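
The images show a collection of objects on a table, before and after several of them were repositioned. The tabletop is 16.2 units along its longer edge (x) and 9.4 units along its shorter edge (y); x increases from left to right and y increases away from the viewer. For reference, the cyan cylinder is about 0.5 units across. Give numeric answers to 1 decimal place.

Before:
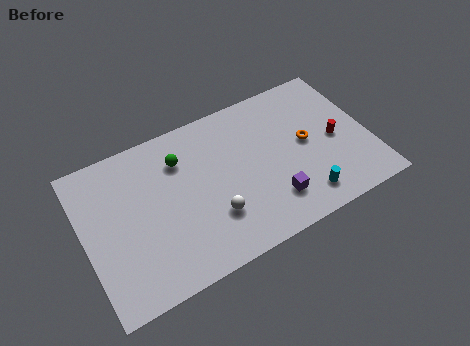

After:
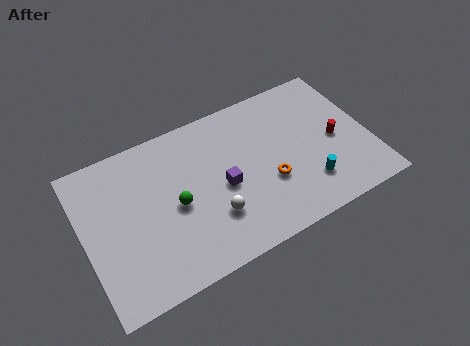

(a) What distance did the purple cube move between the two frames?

3.3

The purple cube moved from about (10.3, 2.2) to (7.8, 4.3), a distance of √(2.5² + 2.1²) ≈ 3.3.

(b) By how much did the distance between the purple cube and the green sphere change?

-3.9

Before: roughly 6.6 units apart; after: 2.7. That's 3.9 units closer together.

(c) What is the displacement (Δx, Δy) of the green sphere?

(-0.6, -2.6)

The green sphere started near (5.7, 7.0) and ended near (5.1, 4.4).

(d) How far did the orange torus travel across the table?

2.8

The orange torus moved from about (12.7, 4.9) to (10.3, 3.4), a distance of √(2.4² + 1.5²) ≈ 2.8.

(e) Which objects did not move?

the red cylinder and the white sphere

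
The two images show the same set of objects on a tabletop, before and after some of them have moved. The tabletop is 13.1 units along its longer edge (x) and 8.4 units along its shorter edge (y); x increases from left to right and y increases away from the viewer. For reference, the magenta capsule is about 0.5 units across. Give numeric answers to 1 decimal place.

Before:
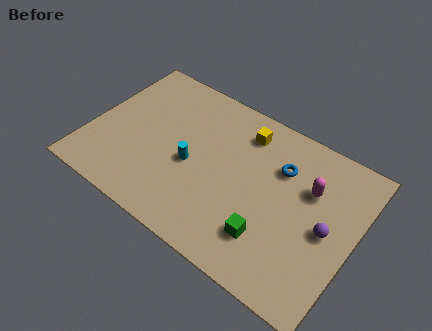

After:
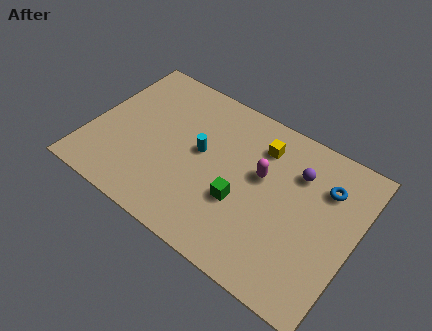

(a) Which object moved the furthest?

the purple sphere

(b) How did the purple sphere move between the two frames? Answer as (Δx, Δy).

(-1.8, 2.1)

The purple sphere was at about (11.8, 4.0) and moved to about (10.0, 6.1).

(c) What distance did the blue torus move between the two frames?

2.2

From (9.2, 5.9) to (11.4, 6.1), the blue torus covered √(2.2² + 0.2²) ≈ 2.2 units.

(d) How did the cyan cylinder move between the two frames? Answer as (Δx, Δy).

(0.3, 0.9)

The cyan cylinder started near (5.1, 3.7) and ended near (5.4, 4.6).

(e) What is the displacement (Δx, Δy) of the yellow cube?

(0.9, -0.3)

The yellow cube was at about (7.2, 6.8) and moved to about (8.1, 6.5).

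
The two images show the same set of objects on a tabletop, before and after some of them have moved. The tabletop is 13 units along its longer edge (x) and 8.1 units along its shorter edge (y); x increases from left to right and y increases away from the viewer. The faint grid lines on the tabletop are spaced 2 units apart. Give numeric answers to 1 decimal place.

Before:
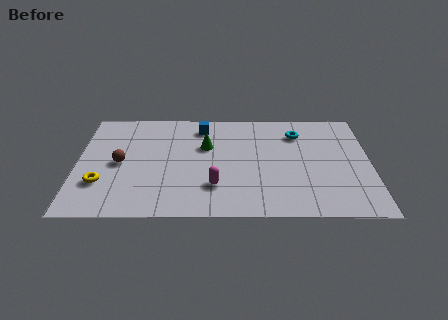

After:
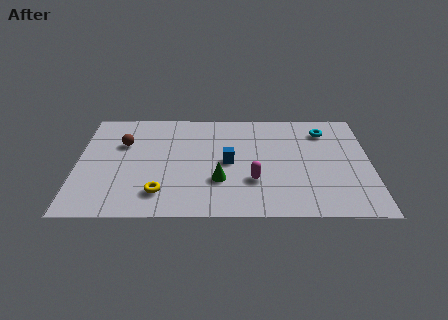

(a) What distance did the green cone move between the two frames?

2.7

From (5.7, 5.2) to (6.3, 2.6), the green cone covered √(0.6² + 2.6²) ≈ 2.7 units.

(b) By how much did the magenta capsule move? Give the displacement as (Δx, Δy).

(1.7, 0.4)

The magenta capsule started near (6.1, 2.2) and ended near (7.8, 2.6).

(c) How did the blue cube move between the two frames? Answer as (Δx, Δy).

(1.2, -2.7)

The blue cube was at about (5.5, 6.7) and moved to about (6.7, 4.0).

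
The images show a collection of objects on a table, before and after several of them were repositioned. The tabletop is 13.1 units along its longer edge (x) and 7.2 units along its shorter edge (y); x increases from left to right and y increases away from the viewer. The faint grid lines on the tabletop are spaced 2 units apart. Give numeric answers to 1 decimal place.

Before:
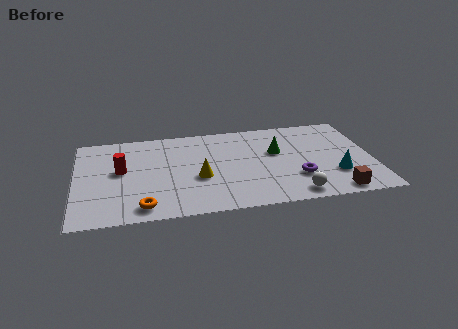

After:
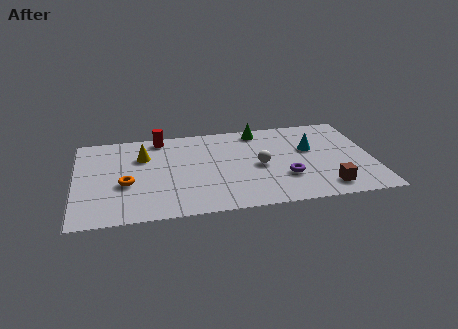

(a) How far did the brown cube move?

0.6

From (11.3, 0.8) to (10.9, 1.2), the brown cube covered √(0.4² + 0.4²) ≈ 0.6 units.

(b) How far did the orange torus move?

2.0

The orange torus was near (2.9, 1.0) before and (2.2, 2.9) after, so it travelled √(0.7² + 1.9²) ≈ 2.0 units.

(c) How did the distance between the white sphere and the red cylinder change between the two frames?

-2.9

They were about 8.1 units apart before and 5.2 after — 2.9 units closer together.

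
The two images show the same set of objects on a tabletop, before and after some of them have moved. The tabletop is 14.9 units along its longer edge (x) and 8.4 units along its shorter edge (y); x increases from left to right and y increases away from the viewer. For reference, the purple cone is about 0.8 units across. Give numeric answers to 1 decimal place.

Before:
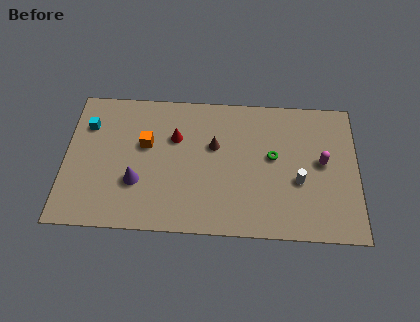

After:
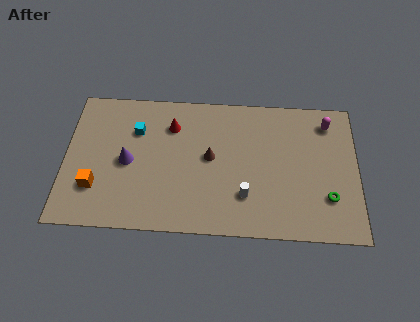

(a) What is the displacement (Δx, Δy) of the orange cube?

(-2.5, -2.7)

From the two frames, the orange cube sits at roughly (4.1, 5.1) before and (1.6, 2.4) after.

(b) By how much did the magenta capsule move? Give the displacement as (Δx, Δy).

(0.3, 2.4)

From the two frames, the magenta capsule sits at roughly (13.1, 4.5) before and (13.4, 6.9) after.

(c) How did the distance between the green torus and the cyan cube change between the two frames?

+0.8

They were about 9.6 units apart before and 10.4 after — 0.8 units further apart.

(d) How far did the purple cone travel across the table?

1.3

From (3.7, 2.8) to (3.2, 4.0), the purple cone covered √(0.5² + 1.2²) ≈ 1.3 units.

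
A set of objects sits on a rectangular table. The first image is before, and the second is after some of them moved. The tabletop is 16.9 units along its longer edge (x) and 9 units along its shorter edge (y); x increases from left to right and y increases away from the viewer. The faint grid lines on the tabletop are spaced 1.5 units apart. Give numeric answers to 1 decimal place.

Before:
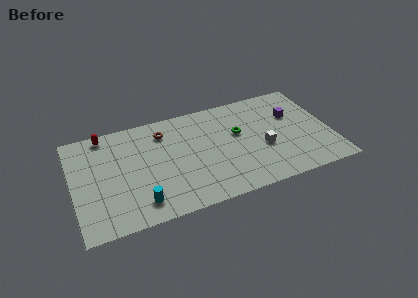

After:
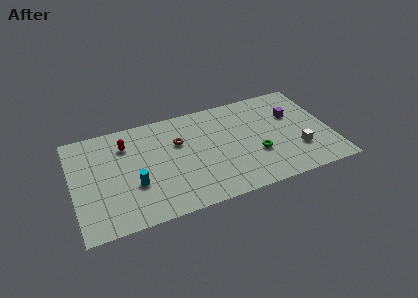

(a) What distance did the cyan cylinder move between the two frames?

1.6

From (4.1, 1.6) to (3.9, 3.2), the cyan cylinder covered √(0.2² + 1.6²) ≈ 1.6 units.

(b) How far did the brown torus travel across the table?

1.5

The brown torus was near (6.1, 7.1) before and (7.0, 5.9) after, so it travelled √(0.9² + 1.2²) ≈ 1.5 units.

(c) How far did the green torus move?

2.4

The green torus was near (10.9, 5.4) before and (11.9, 3.2) after, so it travelled √(1.0² + 2.2²) ≈ 2.4 units.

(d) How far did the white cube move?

2.4

The white cube moved from about (12.4, 3.6) to (14.6, 2.7), a distance of √(2.2² + 0.9²) ≈ 2.4.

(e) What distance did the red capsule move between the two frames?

1.8

The red capsule moved from about (2.3, 8.1) to (3.6, 6.8), a distance of √(1.3² + 1.3²) ≈ 1.8.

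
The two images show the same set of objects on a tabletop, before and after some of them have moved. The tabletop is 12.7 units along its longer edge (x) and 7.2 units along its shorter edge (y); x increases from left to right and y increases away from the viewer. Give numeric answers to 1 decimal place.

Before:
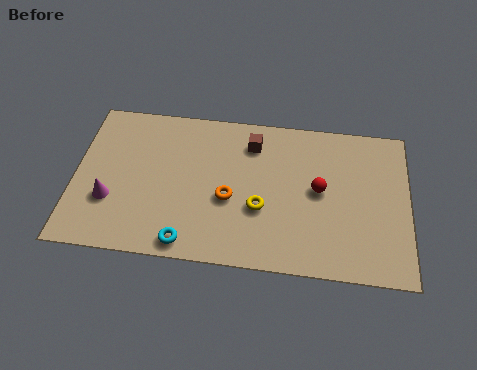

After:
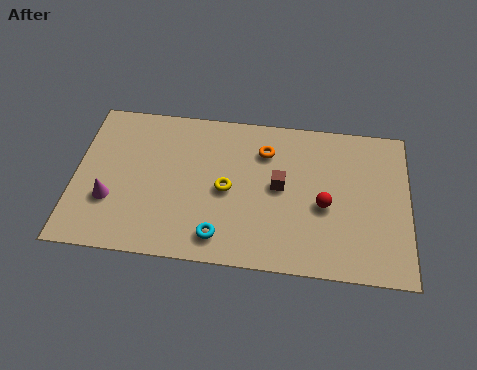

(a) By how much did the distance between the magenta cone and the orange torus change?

+2.0

They were about 4.5 units apart before and 6.5 after — 2.0 units further apart.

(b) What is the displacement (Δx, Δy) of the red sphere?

(0.2, -0.7)

The red sphere was at about (9.3, 3.8) and moved to about (9.5, 3.1).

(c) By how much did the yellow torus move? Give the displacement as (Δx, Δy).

(-1.3, 0.7)

From the two frames, the yellow torus sits at roughly (7.1, 2.7) before and (5.8, 3.4) after.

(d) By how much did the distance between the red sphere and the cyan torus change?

-1.4

Before: roughly 5.7 units apart; after: 4.3. That's 1.4 units closer together.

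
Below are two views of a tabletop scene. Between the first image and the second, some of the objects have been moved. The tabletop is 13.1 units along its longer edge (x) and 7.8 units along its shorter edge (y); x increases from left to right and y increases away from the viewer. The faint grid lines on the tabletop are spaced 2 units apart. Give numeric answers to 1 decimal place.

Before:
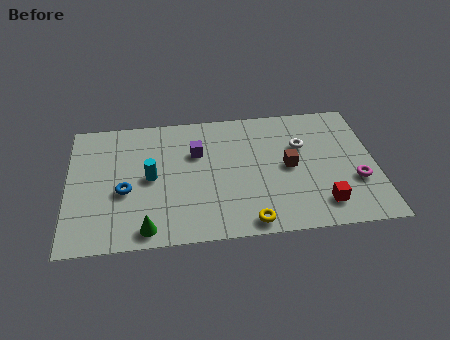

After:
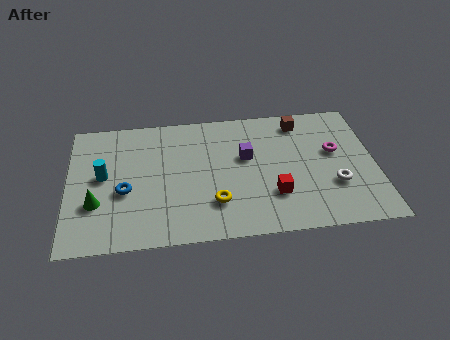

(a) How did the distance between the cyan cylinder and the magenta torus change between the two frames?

+1.1

They were about 8.8 units apart before and 9.9 after — 1.1 units further apart.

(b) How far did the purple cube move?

2.2

The purple cube was near (5.5, 5.2) before and (7.6, 4.7) after, so it travelled √(2.1² + 0.5²) ≈ 2.2 units.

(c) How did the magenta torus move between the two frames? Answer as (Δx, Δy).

(-0.8, 1.9)

From the two frames, the magenta torus sits at roughly (12.2, 2.7) before and (11.4, 4.6) after.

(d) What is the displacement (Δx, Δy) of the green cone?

(-2.1, 1.7)

The green cone was at about (3.3, 0.9) and moved to about (1.2, 2.6).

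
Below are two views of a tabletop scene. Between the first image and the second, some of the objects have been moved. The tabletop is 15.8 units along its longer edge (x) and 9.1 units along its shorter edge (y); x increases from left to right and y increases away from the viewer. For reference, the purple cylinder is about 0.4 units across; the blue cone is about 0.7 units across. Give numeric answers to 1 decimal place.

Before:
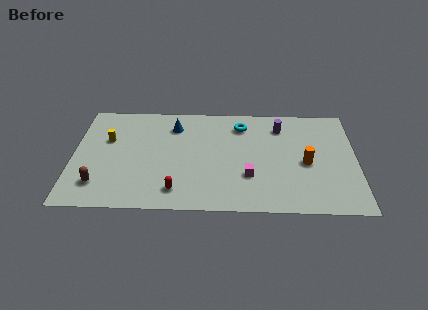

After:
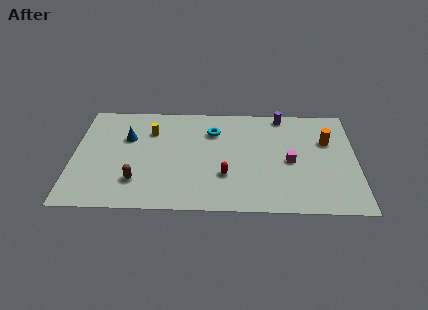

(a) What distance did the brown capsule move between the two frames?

2.1

The brown capsule was near (1.5, 2.0) before and (3.6, 2.3) after, so it travelled √(2.1² + 0.3²) ≈ 2.1 units.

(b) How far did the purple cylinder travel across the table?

1.0

The purple cylinder was near (11.6, 7.2) before and (11.7, 8.2) after, so it travelled √(0.1² + 1.0²) ≈ 1.0 units.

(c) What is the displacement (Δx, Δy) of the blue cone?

(-2.6, -1.1)

From the two frames, the blue cone sits at roughly (5.6, 7.1) before and (3.0, 6.0) after.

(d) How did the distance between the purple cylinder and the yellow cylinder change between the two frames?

-2.2

The distance was about 9.8 in the first image and 7.6 in the second, so they moved 2.2 units closer together.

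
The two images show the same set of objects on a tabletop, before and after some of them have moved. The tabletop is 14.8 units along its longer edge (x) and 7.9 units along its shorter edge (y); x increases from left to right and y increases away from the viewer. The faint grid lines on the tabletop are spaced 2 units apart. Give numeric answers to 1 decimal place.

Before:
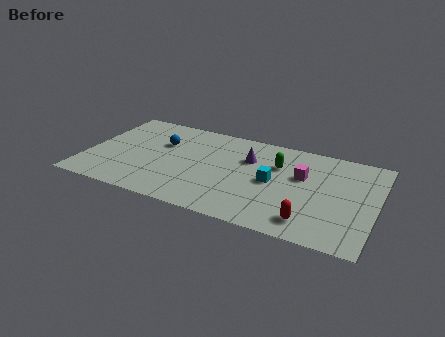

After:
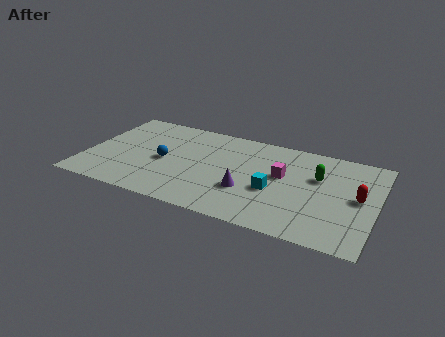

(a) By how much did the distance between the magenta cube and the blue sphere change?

-1.2

The distance was about 7.3 in the first image and 6.1 in the second, so they moved 1.2 units closer together.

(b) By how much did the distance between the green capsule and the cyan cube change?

+1.3

They were about 1.5 units apart before and 2.8 after — 1.3 units further apart.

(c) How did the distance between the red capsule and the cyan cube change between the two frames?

+1.0

Before: roughly 3.3 units apart; after: 4.3. That's 1.0 units further apart.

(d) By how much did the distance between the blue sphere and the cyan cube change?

-0.3

The distance was about 6.0 in the first image and 5.7 in the second, so they moved 0.3 units closer together.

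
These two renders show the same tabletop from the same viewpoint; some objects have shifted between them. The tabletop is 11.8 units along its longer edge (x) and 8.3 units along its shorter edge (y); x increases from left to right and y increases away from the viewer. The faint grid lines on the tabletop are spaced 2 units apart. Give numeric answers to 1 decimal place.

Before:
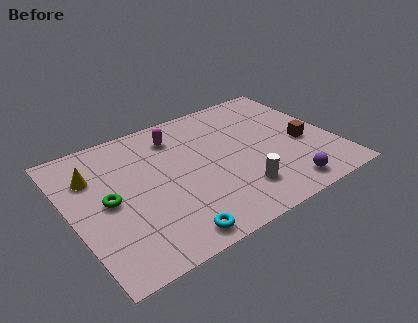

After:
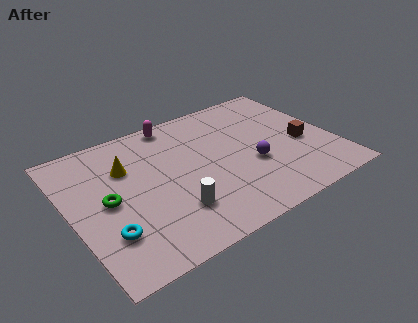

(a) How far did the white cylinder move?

2.9

The white cylinder moved from about (7.1, 1.9) to (4.2, 2.2), a distance of √(2.9² + 0.3²) ≈ 2.9.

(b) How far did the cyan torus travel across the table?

2.9

The cyan torus was near (3.8, 0.9) before and (1.3, 2.3) after, so it travelled √(2.5² + 1.4²) ≈ 2.9 units.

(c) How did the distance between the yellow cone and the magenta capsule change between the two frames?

-0.9

They were about 4.0 units apart before and 3.1 after — 0.9 units closer together.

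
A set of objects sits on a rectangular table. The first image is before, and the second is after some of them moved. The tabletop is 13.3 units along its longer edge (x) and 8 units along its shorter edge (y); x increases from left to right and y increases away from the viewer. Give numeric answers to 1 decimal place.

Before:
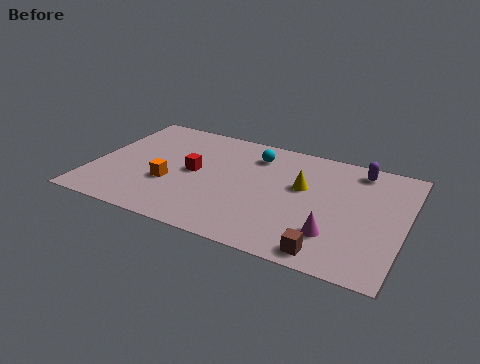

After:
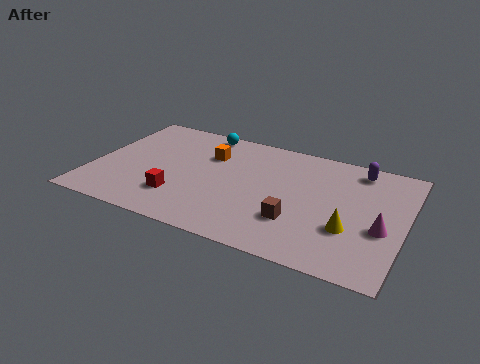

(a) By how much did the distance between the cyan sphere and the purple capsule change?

+2.4

They were about 4.4 units apart before and 6.8 after — 2.4 units further apart.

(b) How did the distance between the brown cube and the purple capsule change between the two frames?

-1.0

The distance was about 6.0 in the first image and 5.0 in the second, so they moved 1.0 units closer together.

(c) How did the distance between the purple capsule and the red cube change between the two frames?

+1.3

The distance was about 7.4 in the first image and 8.7 in the second, so they moved 1.3 units further apart.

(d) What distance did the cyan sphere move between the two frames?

2.6

From (6.7, 6.3) to (4.3, 7.2), the cyan sphere covered √(2.4² + 0.9²) ≈ 2.6 units.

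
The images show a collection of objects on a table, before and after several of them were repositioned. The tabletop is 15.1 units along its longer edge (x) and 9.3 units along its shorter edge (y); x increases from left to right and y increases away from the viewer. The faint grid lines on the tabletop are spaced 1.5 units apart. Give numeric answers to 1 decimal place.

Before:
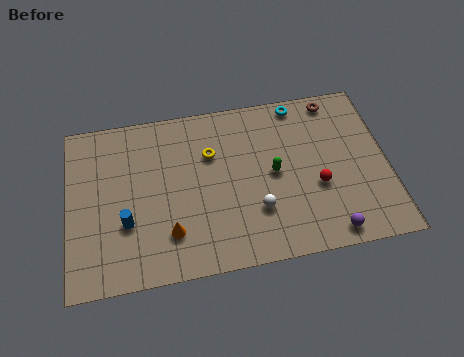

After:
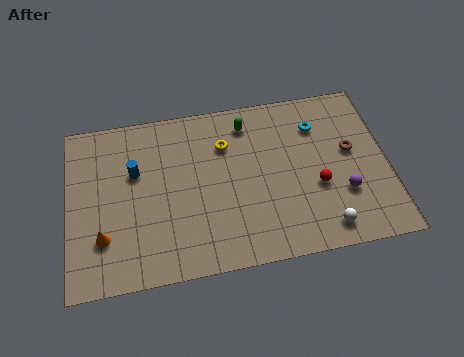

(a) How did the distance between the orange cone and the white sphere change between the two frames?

+6.3

Before: roughly 4.1 units apart; after: 10.4. That's 6.3 units further apart.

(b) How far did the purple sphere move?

2.2

The purple sphere was near (12.1, 1.0) before and (12.9, 3.0) after, so it travelled √(0.8² + 2.0²) ≈ 2.2 units.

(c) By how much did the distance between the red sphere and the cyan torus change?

-1.4

They were about 4.8 units apart before and 3.4 after — 1.4 units closer together.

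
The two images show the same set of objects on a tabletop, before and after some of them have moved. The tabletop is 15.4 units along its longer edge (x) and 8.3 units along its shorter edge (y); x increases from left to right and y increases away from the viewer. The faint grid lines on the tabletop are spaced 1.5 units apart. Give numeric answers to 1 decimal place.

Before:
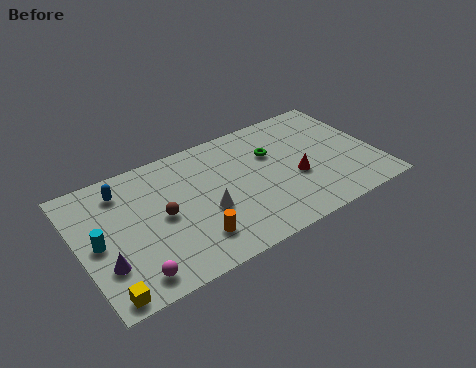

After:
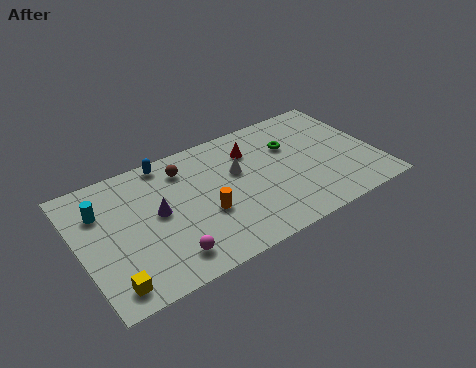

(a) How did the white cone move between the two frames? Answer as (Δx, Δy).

(1.9, 1.8)

From the two frames, the white cone sits at roughly (6.4, 3.3) before and (8.3, 5.1) after.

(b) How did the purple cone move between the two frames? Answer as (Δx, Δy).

(2.9, 1.9)

The purple cone started near (1.1, 2.5) and ended near (4.0, 4.4).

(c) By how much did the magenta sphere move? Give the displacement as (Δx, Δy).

(1.8, 0.3)

From the two frames, the magenta sphere sits at roughly (2.3, 1.2) before and (4.1, 1.5) after.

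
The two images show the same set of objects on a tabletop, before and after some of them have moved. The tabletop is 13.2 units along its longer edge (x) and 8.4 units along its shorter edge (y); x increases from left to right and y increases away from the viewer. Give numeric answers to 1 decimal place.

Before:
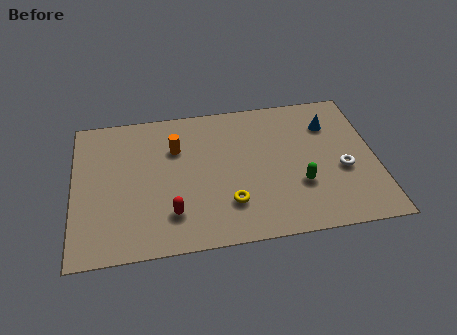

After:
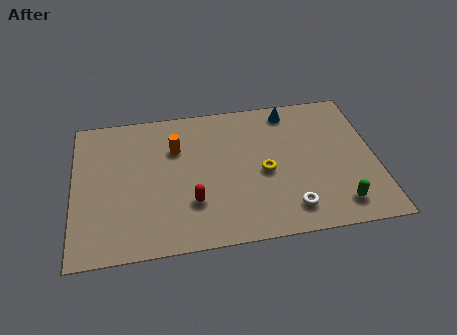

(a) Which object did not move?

the orange cylinder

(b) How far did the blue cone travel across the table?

2.0

From (11.3, 6.2) to (9.6, 7.3), the blue cone covered √(1.7² + 1.1²) ≈ 2.0 units.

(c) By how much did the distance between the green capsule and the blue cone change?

+2.5

Before: roughly 3.7 units apart; after: 6.2. That's 2.5 units further apart.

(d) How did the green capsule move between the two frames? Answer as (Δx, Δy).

(1.6, -1.4)

From the two frames, the green capsule sits at roughly (9.8, 2.8) before and (11.4, 1.4) after.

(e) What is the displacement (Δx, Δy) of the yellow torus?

(1.6, 1.6)

The yellow torus started near (6.7, 2.2) and ended near (8.3, 3.8).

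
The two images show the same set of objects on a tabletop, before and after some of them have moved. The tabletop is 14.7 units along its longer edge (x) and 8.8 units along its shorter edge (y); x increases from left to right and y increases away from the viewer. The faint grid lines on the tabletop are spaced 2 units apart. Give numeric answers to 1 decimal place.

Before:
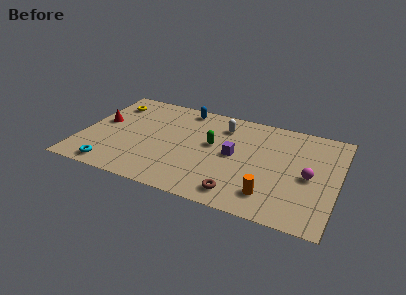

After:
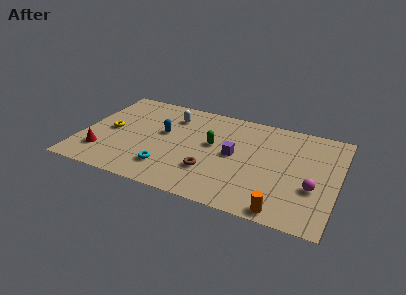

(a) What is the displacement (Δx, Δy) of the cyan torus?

(3.1, 1.0)

From the two frames, the cyan torus sits at roughly (2.1, 1.0) before and (5.2, 2.0) after.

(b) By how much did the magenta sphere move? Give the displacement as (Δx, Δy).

(0.3, -0.9)

The magenta sphere started near (13.1, 4.1) and ended near (13.4, 3.2).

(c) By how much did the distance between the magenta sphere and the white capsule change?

+3.3

The distance was about 5.9 in the first image and 9.2 in the second, so they moved 3.3 units further apart.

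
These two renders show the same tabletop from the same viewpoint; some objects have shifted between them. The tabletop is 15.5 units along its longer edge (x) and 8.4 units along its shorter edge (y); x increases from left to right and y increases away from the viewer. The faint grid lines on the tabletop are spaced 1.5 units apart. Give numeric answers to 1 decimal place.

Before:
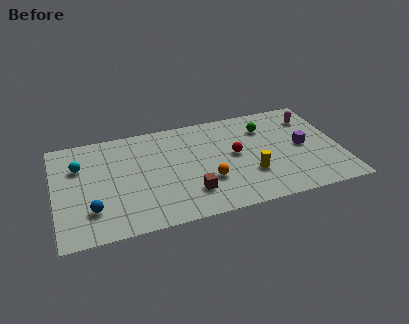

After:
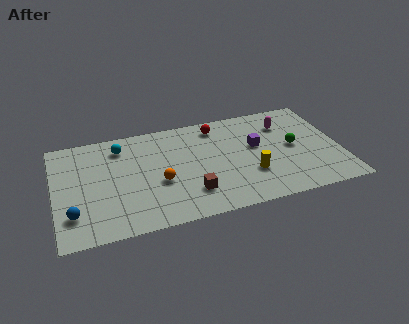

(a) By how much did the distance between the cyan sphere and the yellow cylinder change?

-1.7

They were about 9.6 units apart before and 7.9 after — 1.7 units closer together.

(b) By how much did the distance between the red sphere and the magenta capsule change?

-1.0

The distance was about 4.8 in the first image and 3.8 in the second, so they moved 1.0 units closer together.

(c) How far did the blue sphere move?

1.0

The blue sphere moved from about (1.9, 2.2) to (0.9, 2.1), a distance of √(1.0² + 0.1²) ≈ 1.0.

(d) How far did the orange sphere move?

2.7

From (8.2, 2.8) to (5.6, 3.4), the orange sphere covered √(2.6² + 0.6²) ≈ 2.7 units.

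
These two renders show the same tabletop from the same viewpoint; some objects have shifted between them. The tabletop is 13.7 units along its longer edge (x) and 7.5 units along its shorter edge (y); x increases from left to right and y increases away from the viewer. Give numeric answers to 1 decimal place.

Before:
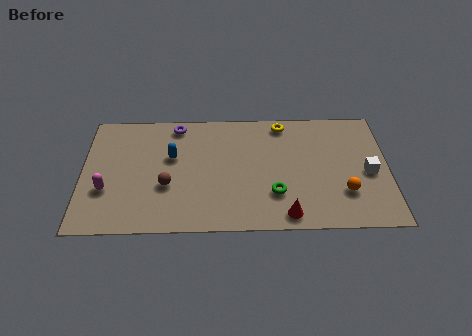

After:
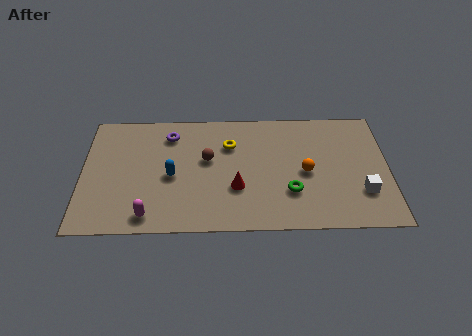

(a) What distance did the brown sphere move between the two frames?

2.4

The brown sphere was near (3.8, 2.8) before and (5.6, 4.4) after, so it travelled √(1.8² + 1.6²) ≈ 2.4 units.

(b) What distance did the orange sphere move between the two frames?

2.1

The orange sphere was near (11.7, 2.2) before and (10.0, 3.5) after, so it travelled √(1.7² + 1.3²) ≈ 2.1 units.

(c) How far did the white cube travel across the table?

1.2

From (12.8, 3.4) to (12.5, 2.2), the white cube covered √(0.3² + 1.2²) ≈ 1.2 units.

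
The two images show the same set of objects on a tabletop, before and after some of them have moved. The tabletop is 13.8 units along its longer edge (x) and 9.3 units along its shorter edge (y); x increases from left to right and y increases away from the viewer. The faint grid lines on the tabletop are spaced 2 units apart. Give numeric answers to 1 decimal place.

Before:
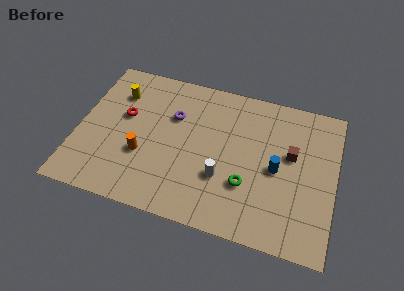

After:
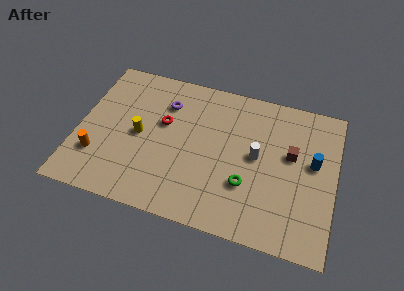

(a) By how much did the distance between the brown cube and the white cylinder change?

-2.3

They were about 4.2 units apart before and 1.9 after — 2.3 units closer together.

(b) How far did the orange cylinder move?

2.5

From (3.6, 3.3) to (1.2, 2.6), the orange cylinder covered √(2.4² + 0.7²) ≈ 2.5 units.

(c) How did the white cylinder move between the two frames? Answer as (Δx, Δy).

(1.7, 1.8)

The white cylinder was at about (7.9, 3.1) and moved to about (9.6, 4.9).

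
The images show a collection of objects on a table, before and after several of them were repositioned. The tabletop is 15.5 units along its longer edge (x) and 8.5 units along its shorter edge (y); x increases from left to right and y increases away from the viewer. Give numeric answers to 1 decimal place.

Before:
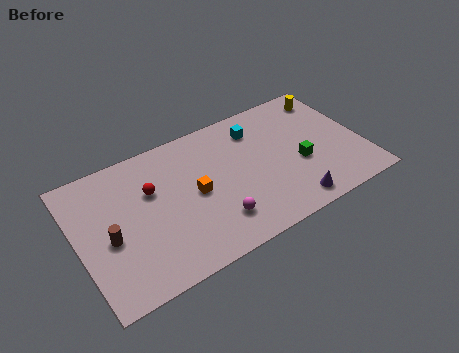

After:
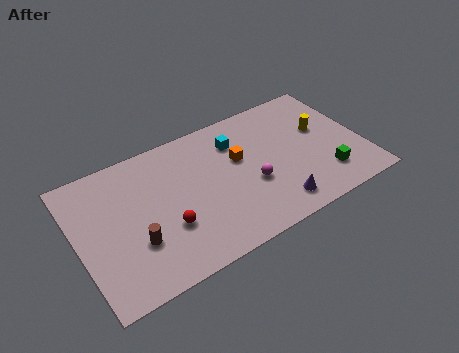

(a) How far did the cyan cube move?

1.2

The cyan cube was near (10.1, 6.7) before and (8.9, 6.4) after, so it travelled √(1.2² + 0.3²) ≈ 1.2 units.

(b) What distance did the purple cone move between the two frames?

0.9

The purple cone moved from about (11.1, 1.1) to (10.3, 1.4), a distance of √(0.8² + 0.3²) ≈ 0.9.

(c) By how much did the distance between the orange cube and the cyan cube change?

-3.3

Before: roughly 4.5 units apart; after: 1.2. That's 3.3 units closer together.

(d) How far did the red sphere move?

2.6

The red sphere moved from about (4.1, 5.5) to (4.6, 2.9), a distance of √(0.5² + 2.6²) ≈ 2.6.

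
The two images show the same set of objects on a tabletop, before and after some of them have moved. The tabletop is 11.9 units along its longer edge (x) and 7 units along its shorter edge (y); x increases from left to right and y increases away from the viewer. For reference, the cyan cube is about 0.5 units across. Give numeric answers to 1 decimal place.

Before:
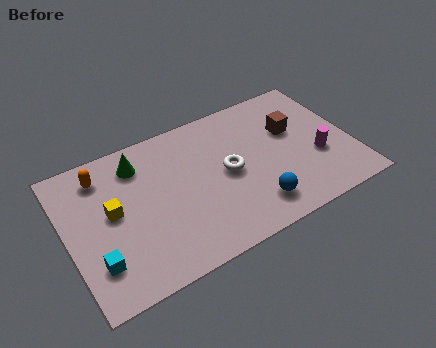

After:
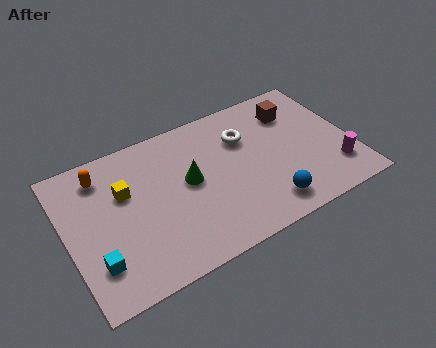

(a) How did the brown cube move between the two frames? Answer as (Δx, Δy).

(0.2, 0.9)

The brown cube started near (9.6, 4.4) and ended near (9.8, 5.3).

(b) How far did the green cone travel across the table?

2.6

The green cone moved from about (3.2, 5.6) to (5.1, 3.8), a distance of √(1.9² + 1.8²) ≈ 2.6.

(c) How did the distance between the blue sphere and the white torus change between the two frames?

+1.5

Before: roughly 2.2 units apart; after: 3.7. That's 1.5 units further apart.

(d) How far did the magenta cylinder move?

1.1

From (10.4, 2.6) to (11.0, 1.7), the magenta cylinder covered √(0.6² + 0.9²) ≈ 1.1 units.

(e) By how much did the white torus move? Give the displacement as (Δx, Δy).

(0.9, 1.4)

The white torus started near (6.7, 3.5) and ended near (7.6, 4.9).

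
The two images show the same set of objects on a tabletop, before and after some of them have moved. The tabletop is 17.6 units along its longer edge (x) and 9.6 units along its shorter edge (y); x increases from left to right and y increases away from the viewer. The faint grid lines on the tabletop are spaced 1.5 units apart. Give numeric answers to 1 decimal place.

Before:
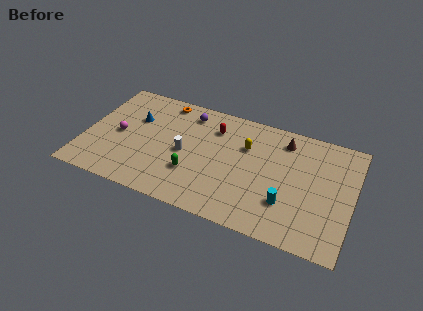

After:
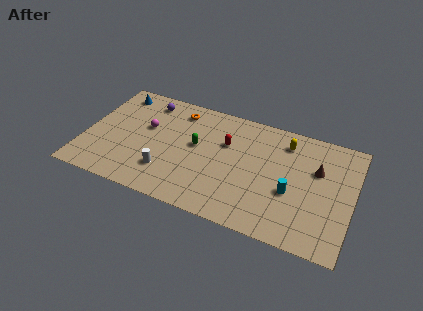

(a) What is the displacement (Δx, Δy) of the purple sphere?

(-2.8, 0.1)

The purple sphere started near (6.5, 8.0) and ended near (3.7, 8.1).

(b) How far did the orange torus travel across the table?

1.1

The orange torus moved from about (4.8, 8.5) to (5.8, 8.0), a distance of √(1.0² + 0.5²) ≈ 1.1.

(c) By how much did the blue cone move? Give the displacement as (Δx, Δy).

(-1.5, 1.9)

The blue cone was at about (3.1, 6.3) and moved to about (1.6, 8.2).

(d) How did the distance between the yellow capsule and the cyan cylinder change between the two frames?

-0.7

They were about 4.8 units apart before and 4.1 after — 0.7 units closer together.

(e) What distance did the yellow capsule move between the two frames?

2.8

From (10.5, 6.5) to (13.0, 7.8), the yellow capsule covered √(2.5² + 1.3²) ≈ 2.8 units.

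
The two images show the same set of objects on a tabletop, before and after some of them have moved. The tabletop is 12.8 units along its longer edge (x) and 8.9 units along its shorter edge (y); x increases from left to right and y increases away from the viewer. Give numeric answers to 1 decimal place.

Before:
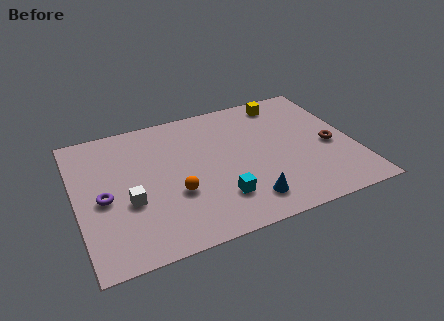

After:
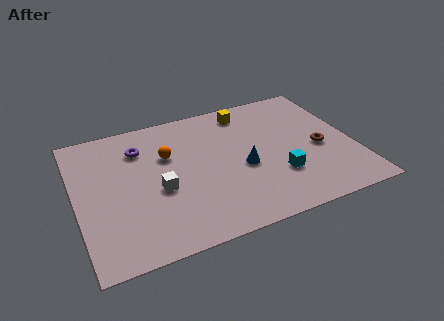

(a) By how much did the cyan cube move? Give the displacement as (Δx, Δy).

(2.8, 0.5)

The cyan cube was at about (6.3, 2.2) and moved to about (9.1, 2.7).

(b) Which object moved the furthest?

the purple torus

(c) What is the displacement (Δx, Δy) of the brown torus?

(-0.5, 0.0)

The brown torus was at about (11.7, 3.9) and moved to about (11.2, 3.9).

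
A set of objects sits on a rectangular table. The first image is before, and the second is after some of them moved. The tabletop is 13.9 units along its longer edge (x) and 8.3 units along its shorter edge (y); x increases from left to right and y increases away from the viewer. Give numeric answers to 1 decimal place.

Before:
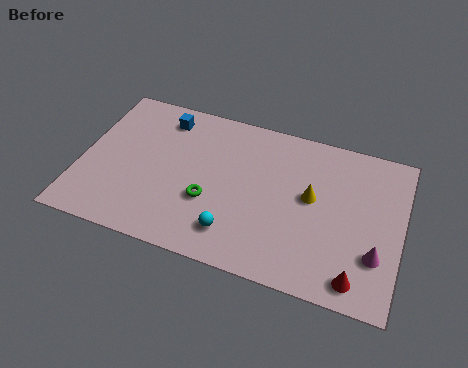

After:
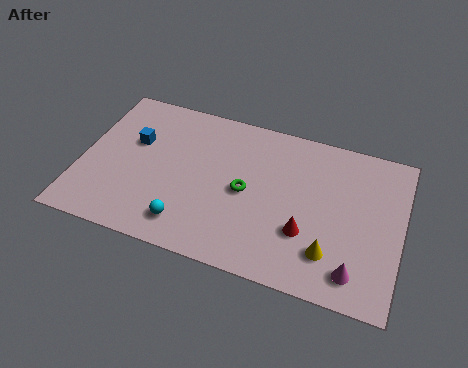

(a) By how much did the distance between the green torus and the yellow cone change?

-0.3

The distance was about 4.6 in the first image and 4.3 in the second, so they moved 0.3 units closer together.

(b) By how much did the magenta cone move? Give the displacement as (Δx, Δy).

(-0.8, -1.1)

The magenta cone was at about (12.9, 2.5) and moved to about (12.1, 1.4).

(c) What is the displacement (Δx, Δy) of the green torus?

(1.5, 1.0)

From the two frames, the green torus sits at roughly (5.7, 3.0) before and (7.2, 4.0) after.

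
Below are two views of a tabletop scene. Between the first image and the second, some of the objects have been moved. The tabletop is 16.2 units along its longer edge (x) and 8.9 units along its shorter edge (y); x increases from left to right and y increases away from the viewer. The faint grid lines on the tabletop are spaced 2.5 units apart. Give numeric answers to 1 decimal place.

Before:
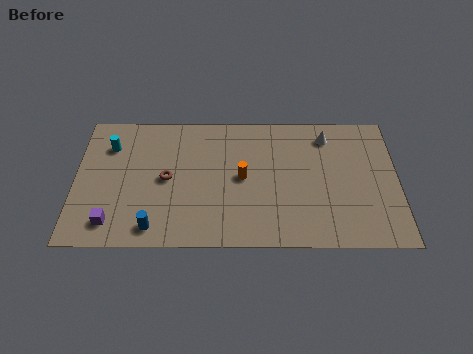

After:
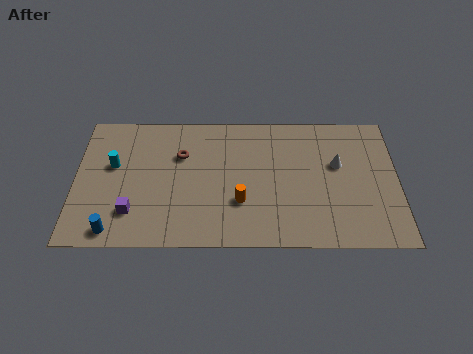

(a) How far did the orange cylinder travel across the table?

1.6

From (8.4, 4.5) to (8.3, 2.9), the orange cylinder covered √(0.1² + 1.6²) ≈ 1.6 units.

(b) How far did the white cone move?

2.0

The white cone was near (12.7, 7.3) before and (13.2, 5.4) after, so it travelled √(0.5² + 1.9²) ≈ 2.0 units.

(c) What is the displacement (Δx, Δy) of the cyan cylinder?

(0.2, -1.3)

The cyan cylinder was at about (1.7, 6.6) and moved to about (1.9, 5.3).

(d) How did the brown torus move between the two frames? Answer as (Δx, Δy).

(0.7, 1.6)

The brown torus was at about (4.6, 4.4) and moved to about (5.3, 6.0).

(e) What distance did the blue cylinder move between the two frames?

2.0

From (4.0, 1.2) to (2.0, 1.0), the blue cylinder covered √(2.0² + 0.2²) ≈ 2.0 units.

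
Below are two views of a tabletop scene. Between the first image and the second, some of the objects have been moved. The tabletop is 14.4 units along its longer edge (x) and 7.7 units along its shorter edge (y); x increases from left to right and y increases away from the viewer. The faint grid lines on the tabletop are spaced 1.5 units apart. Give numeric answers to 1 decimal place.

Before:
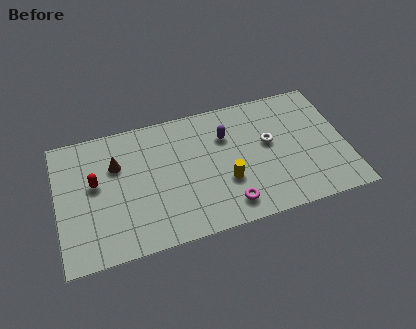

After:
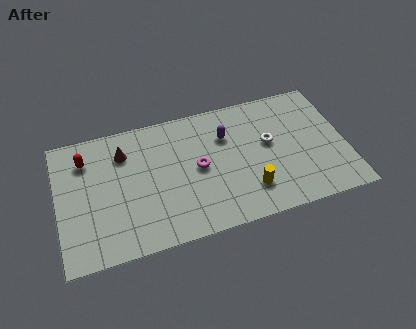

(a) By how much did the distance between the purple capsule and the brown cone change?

-0.4

Before: roughly 5.5 units apart; after: 5.1. That's 0.4 units closer together.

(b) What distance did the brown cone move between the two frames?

0.7

From (3.0, 5.2) to (3.4, 5.8), the brown cone covered √(0.4² + 0.6²) ≈ 0.7 units.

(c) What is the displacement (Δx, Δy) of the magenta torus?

(-1.3, 2.6)

From the two frames, the magenta torus sits at roughly (8.3, 1.3) before and (7.0, 3.9) after.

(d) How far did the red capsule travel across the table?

1.6

From (1.9, 4.4) to (1.5, 5.9), the red capsule covered √(0.4² + 1.5²) ≈ 1.6 units.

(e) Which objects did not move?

the purple capsule and the white torus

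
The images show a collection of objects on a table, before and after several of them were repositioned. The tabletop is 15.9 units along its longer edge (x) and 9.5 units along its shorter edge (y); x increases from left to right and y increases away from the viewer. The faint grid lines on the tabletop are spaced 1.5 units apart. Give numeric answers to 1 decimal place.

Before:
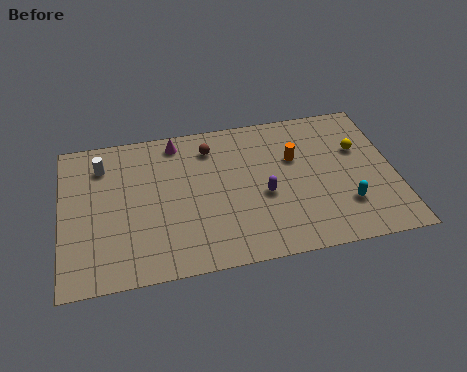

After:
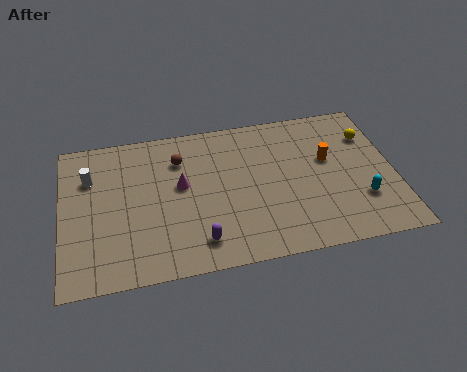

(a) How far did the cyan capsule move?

0.8

The cyan capsule was near (13.4, 2.6) before and (14.2, 2.8) after, so it travelled √(0.8² + 0.2²) ≈ 0.8 units.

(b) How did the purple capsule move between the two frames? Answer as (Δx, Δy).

(-3.2, -2.3)

The purple capsule was at about (9.6, 4.0) and moved to about (6.4, 1.7).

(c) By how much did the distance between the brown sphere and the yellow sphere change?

+1.9

Before: roughly 7.3 units apart; after: 9.2. That's 1.9 units further apart.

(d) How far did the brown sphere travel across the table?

1.6

The brown sphere moved from about (7.2, 7.6) to (5.7, 7.1), a distance of √(1.5² + 0.5²) ≈ 1.6.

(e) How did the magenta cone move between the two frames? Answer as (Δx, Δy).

(0.1, -2.9)

The magenta cone was at about (5.6, 8.3) and moved to about (5.7, 5.4).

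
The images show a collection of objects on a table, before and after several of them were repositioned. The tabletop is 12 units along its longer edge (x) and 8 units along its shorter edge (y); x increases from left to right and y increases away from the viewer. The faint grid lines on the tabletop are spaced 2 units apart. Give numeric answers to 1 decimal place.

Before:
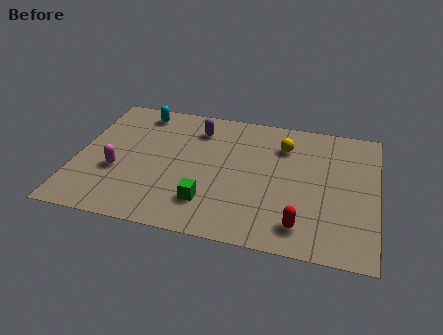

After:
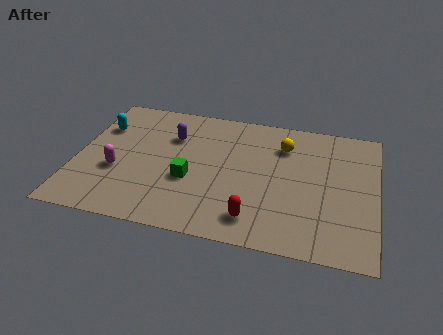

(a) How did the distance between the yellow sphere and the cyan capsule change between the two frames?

+1.4

They were about 6.0 units apart before and 7.4 after — 1.4 units further apart.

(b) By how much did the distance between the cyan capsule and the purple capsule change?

+0.4

Before: roughly 2.5 units apart; after: 2.9. That's 0.4 units further apart.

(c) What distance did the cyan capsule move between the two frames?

2.0

The cyan capsule moved from about (2.3, 6.9) to (0.8, 5.6), a distance of √(1.5² + 1.3²) ≈ 2.0.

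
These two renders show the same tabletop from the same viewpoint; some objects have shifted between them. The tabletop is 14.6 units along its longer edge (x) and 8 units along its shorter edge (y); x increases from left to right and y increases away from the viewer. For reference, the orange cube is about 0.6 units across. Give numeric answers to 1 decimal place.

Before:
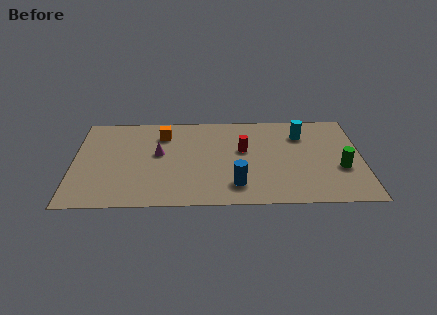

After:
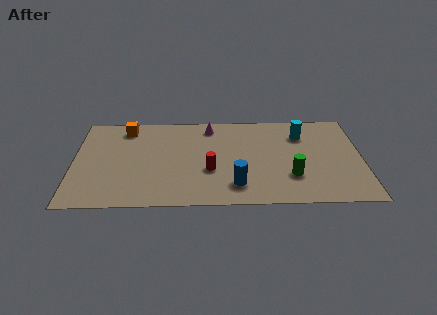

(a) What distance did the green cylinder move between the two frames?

2.6

From (13.5, 3.0) to (11.0, 2.4), the green cylinder covered √(2.5² + 0.6²) ≈ 2.6 units.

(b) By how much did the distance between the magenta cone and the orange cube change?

+2.6

They were about 1.7 units apart before and 4.3 after — 2.6 units further apart.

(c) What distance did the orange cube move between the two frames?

2.0

The orange cube moved from about (4.5, 6.2) to (2.6, 6.8), a distance of √(1.9² + 0.6²) ≈ 2.0.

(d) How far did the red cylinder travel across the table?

2.4

From (8.6, 4.7) to (6.9, 3.0), the red cylinder covered √(1.7² + 1.7²) ≈ 2.4 units.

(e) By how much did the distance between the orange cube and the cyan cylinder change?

+1.9

They were about 7.1 units apart before and 9.0 after — 1.9 units further apart.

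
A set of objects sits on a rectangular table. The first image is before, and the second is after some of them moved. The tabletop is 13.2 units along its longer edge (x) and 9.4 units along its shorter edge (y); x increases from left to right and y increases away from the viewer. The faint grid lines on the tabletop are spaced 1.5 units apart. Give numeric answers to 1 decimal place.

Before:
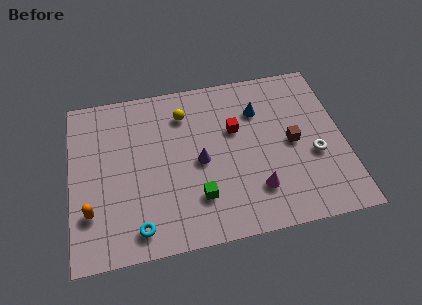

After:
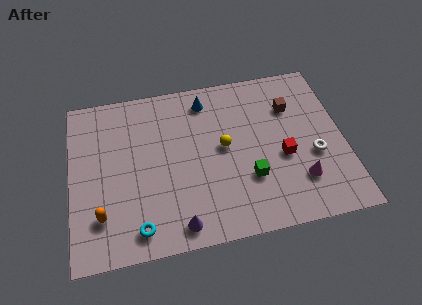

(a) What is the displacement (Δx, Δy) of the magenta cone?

(2.1, 0.1)

The magenta cone was at about (8.8, 2.3) and moved to about (10.9, 2.4).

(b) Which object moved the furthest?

the purple cone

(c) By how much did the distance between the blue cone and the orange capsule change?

-1.6

Before: roughly 9.3 units apart; after: 7.7. That's 1.6 units closer together.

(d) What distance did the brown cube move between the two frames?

2.1

The brown cube was near (10.7, 4.6) before and (10.8, 6.7) after, so it travelled √(0.1² + 2.1²) ≈ 2.1 units.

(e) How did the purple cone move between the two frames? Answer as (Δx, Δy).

(-1.2, -3.3)

The purple cone was at about (6.2, 4.4) and moved to about (5.0, 1.1).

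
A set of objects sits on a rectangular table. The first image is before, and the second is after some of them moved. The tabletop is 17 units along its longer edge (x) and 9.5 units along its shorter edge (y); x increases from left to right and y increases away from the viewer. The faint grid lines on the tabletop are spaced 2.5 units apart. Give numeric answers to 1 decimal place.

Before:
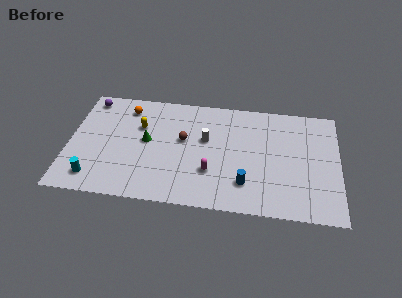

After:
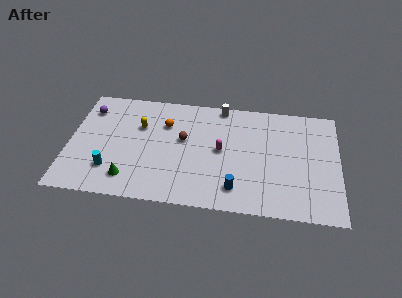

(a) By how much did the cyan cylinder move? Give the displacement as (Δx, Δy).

(1.0, 0.8)

The cyan cylinder was at about (1.7, 1.6) and moved to about (2.7, 2.4).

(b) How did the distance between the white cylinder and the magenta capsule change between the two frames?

+1.1

They were about 2.7 units apart before and 3.8 after — 1.1 units further apart.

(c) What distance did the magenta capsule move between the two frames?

2.0

The magenta capsule was near (9.0, 3.0) before and (9.6, 4.9) after, so it travelled √(0.6² + 1.9²) ≈ 2.0 units.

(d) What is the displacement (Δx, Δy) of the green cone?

(-1.0, -3.3)

The green cone was at about (4.9, 5.1) and moved to about (3.9, 1.8).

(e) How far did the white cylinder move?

3.1

The white cylinder moved from about (8.6, 5.7) to (9.5, 8.7), a distance of √(0.9² + 3.0²) ≈ 3.1.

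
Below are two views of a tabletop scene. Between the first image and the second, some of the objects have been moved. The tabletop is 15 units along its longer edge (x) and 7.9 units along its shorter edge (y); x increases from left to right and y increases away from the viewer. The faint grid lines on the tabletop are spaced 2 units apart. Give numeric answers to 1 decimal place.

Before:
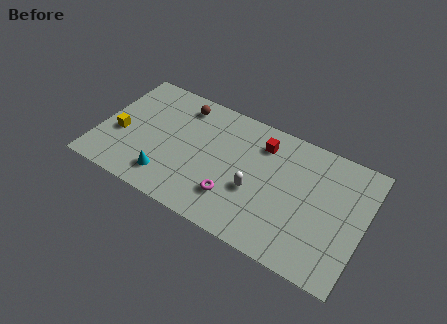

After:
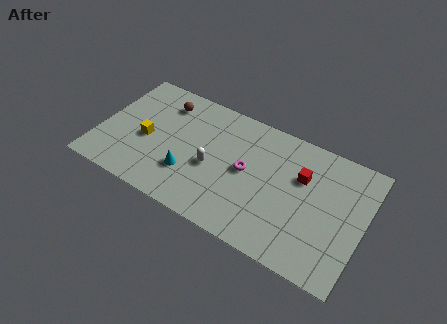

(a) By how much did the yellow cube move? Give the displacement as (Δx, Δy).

(1.5, 0.3)

The yellow cube started near (1.2, 3.2) and ended near (2.7, 3.5).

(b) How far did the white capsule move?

2.5

The white capsule was near (9.0, 3.1) before and (6.5, 3.4) after, so it travelled √(2.5² + 0.3²) ≈ 2.5 units.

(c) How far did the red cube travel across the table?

2.6

The red cube moved from about (9.0, 6.2) to (11.4, 5.2), a distance of √(2.4² + 1.0²) ≈ 2.6.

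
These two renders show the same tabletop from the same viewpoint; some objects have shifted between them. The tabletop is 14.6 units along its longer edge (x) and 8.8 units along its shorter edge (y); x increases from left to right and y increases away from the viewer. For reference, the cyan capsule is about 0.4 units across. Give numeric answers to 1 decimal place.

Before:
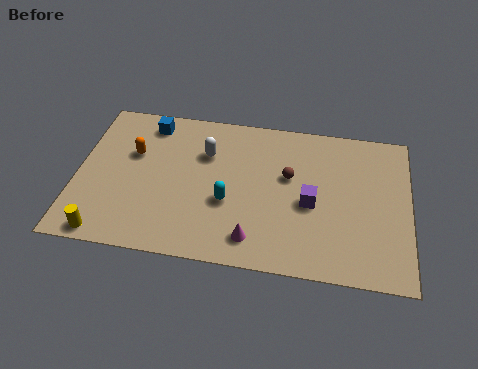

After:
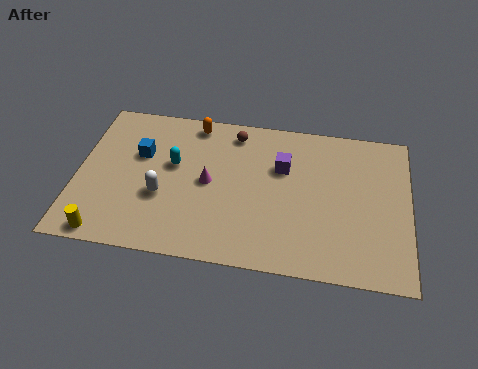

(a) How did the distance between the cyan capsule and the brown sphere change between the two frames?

+0.3

Before: roughly 3.2 units apart; after: 3.5. That's 0.3 units further apart.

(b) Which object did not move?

the yellow cylinder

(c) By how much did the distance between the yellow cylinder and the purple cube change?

-0.3

They were about 9.3 units apart before and 9.0 after — 0.3 units closer together.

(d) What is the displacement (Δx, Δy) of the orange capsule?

(2.6, 2.2)

From the two frames, the orange capsule sits at roughly (2.4, 5.6) before and (5.0, 7.8) after.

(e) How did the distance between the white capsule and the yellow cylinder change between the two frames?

-3.3

The distance was about 6.7 in the first image and 3.4 in the second, so they moved 3.3 units closer together.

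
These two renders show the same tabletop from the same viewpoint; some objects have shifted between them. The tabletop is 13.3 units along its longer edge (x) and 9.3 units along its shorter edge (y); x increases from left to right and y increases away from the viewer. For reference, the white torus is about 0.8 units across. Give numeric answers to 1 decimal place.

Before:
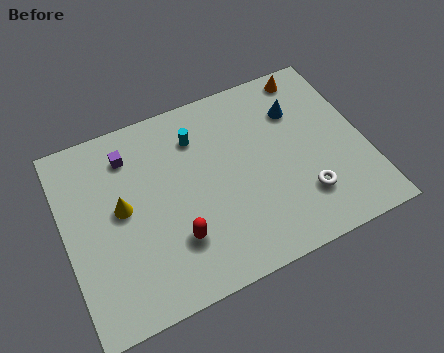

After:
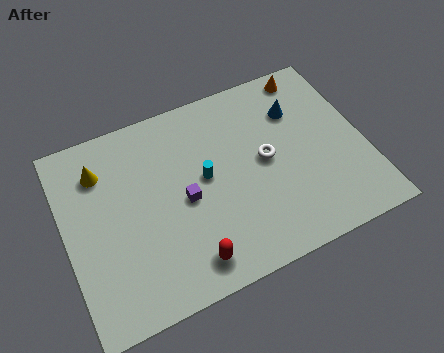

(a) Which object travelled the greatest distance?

the purple cube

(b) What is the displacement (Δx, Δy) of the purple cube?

(2.1, -3.1)

The purple cube started near (3.1, 7.4) and ended near (5.2, 4.3).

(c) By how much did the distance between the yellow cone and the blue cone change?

+0.5

The distance was about 8.3 in the first image and 8.8 in the second, so they moved 0.5 units further apart.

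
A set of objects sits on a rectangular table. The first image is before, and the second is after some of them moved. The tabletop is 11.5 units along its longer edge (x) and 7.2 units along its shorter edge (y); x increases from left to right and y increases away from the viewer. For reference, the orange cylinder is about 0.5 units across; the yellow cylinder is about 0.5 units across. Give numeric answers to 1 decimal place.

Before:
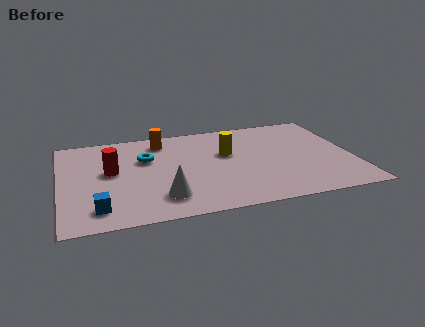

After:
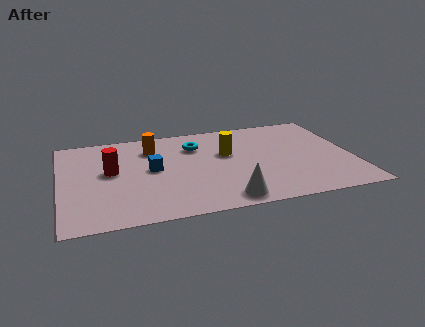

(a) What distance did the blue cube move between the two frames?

3.3

The blue cube was near (1.4, 1.3) before and (3.6, 3.8) after, so it travelled √(2.2² + 2.5²) ≈ 3.3 units.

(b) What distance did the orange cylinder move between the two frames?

0.6

The orange cylinder was near (4.1, 6.0) before and (3.7, 5.5) after, so it travelled √(0.4² + 0.5²) ≈ 0.6 units.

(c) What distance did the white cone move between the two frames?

2.5

The white cone moved from about (3.9, 1.6) to (6.3, 0.9), a distance of √(2.4² + 0.7²) ≈ 2.5.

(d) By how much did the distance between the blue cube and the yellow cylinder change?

-3.0

The distance was about 6.1 in the first image and 3.1 in the second, so they moved 3.0 units closer together.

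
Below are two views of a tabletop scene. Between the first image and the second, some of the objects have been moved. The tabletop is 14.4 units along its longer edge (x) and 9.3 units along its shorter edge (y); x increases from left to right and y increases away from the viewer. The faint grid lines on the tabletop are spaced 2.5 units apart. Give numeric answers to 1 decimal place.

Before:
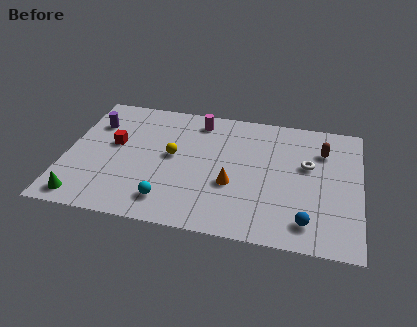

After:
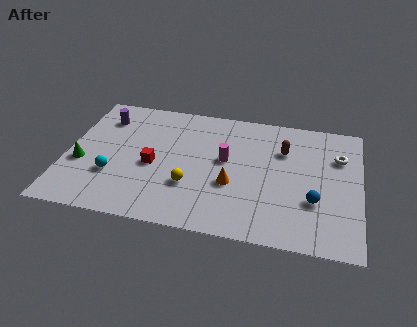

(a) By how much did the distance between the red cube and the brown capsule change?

-3.6

They were about 10.3 units apart before and 6.7 after — 3.6 units closer together.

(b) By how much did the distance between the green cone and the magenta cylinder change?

-1.4

They were about 8.6 units apart before and 7.2 after — 1.4 units closer together.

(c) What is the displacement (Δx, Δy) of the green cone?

(-0.3, 2.5)

From the two frames, the green cone sits at roughly (1.1, 1.1) before and (0.8, 3.6) after.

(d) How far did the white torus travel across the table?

1.7

The white torus moved from about (11.8, 5.6) to (13.3, 6.5), a distance of √(1.5² + 0.9²) ≈ 1.7.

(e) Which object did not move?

the orange cone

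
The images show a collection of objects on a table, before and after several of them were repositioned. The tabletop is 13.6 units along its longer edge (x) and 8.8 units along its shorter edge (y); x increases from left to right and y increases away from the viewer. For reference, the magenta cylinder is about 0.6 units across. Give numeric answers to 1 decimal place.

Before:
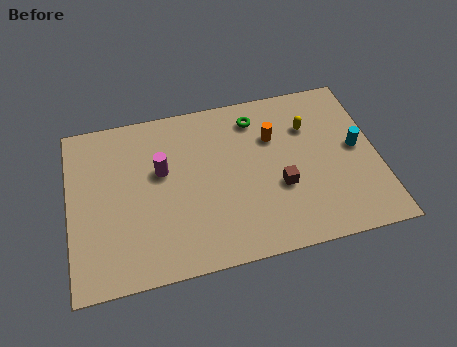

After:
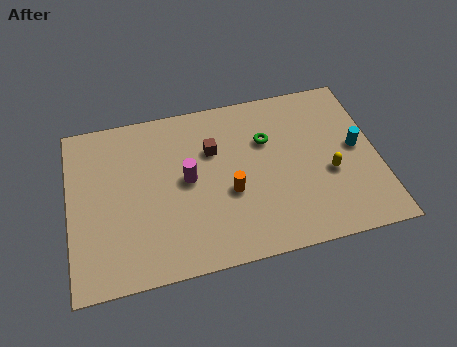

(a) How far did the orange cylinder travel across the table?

3.3

The orange cylinder moved from about (9.1, 6.0) to (7.0, 3.5), a distance of √(2.1² + 2.5²) ≈ 3.3.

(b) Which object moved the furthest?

the brown cube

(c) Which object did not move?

the cyan cylinder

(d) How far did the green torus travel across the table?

1.4

The green torus was near (8.4, 7.2) before and (8.8, 5.9) after, so it travelled √(0.4² + 1.3²) ≈ 1.4 units.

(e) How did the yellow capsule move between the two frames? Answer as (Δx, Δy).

(0.7, -2.7)

The yellow capsule was at about (10.7, 6.2) and moved to about (11.4, 3.5).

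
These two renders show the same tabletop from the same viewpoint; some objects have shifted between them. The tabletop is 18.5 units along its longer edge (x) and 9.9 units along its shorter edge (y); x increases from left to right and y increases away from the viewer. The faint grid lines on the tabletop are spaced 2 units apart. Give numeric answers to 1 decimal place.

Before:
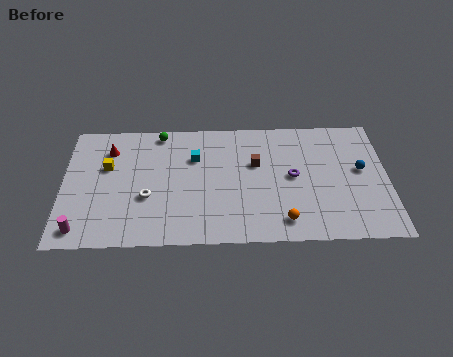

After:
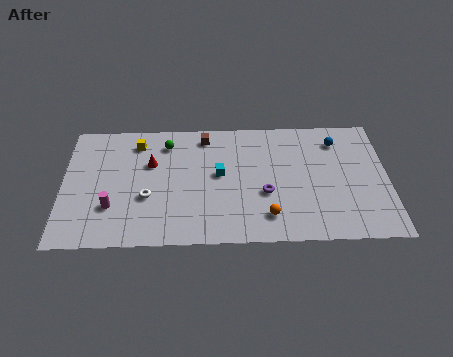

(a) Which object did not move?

the white torus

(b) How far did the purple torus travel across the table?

2.1

From (13.1, 5.1) to (11.5, 3.8), the purple torus covered √(1.6² + 1.3²) ≈ 2.1 units.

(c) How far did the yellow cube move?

2.5

The yellow cube moved from about (2.5, 6.2) to (4.2, 8.1), a distance of √(1.7² + 1.9²) ≈ 2.5.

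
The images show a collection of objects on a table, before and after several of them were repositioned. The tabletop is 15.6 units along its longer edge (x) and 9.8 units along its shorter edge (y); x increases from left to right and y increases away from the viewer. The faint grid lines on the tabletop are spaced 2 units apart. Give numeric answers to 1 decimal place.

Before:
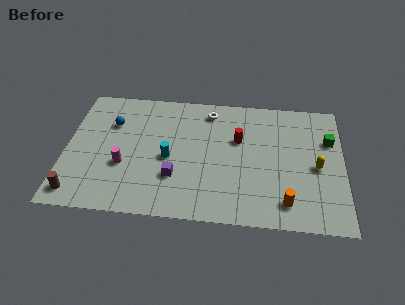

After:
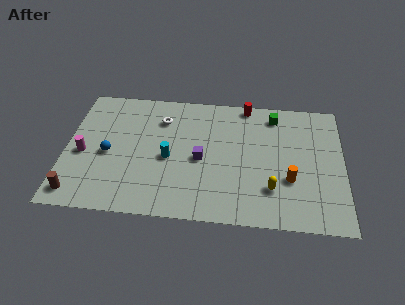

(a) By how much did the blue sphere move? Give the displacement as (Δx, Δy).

(-0.1, -2.4)

The blue sphere started near (2.5, 6.8) and ended near (2.4, 4.4).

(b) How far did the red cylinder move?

2.8

From (9.7, 6.2) to (10.1, 9.0), the red cylinder covered √(0.4² + 2.8²) ≈ 2.8 units.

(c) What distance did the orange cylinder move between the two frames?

1.7

From (12.4, 1.7) to (12.6, 3.4), the orange cylinder covered √(0.2² + 1.7²) ≈ 1.7 units.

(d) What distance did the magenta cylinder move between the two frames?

2.4

The magenta cylinder was near (3.3, 3.6) before and (1.0, 4.3) after, so it travelled √(2.3² + 0.7²) ≈ 2.4 units.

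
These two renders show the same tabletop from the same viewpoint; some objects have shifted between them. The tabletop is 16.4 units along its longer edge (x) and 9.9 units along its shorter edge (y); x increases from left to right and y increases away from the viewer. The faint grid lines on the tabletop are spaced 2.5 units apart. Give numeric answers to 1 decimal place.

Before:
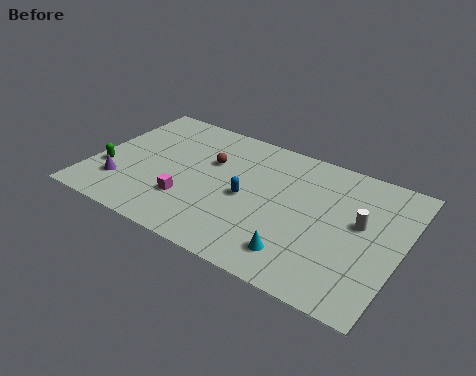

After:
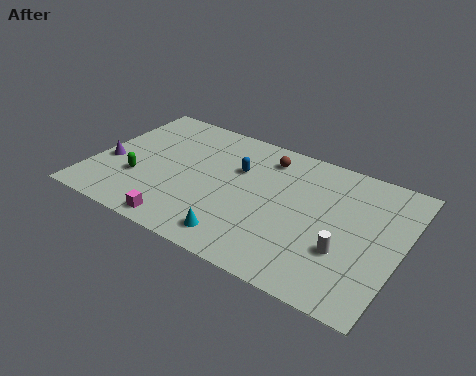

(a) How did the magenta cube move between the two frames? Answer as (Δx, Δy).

(0.0, -1.9)

The magenta cube was at about (5.4, 2.9) and moved to about (5.4, 1.0).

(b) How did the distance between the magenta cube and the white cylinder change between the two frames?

-0.6

Before: roughly 9.2 units apart; after: 8.6. That's 0.6 units closer together.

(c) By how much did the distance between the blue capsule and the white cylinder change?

+1.0

They were about 6.0 units apart before and 7.0 after — 1.0 units further apart.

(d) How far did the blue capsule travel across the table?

2.1

The blue capsule was near (8.3, 4.6) before and (7.5, 6.5) after, so it travelled √(0.8² + 1.9²) ≈ 2.1 units.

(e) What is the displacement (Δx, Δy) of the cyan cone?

(-3.1, -0.4)

From the two frames, the cyan cone sits at roughly (11.5, 1.9) before and (8.4, 1.5) after.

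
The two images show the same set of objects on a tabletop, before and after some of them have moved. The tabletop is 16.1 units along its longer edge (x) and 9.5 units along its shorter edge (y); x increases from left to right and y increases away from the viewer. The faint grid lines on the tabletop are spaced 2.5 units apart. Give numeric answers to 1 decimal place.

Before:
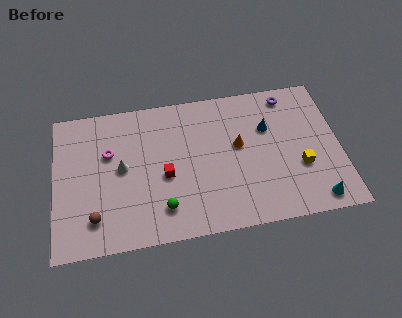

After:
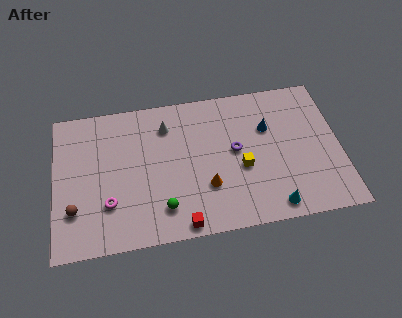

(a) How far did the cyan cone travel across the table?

2.4

From (14.5, 1.1) to (12.1, 1.1), the cyan cone covered √(2.4² + 0.0²) ≈ 2.4 units.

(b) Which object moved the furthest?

the purple torus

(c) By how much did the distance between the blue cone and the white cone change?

-2.6

They were about 8.4 units apart before and 5.8 after — 2.6 units closer together.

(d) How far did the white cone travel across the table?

3.5

The white cone moved from about (3.8, 5.0) to (6.4, 7.4), a distance of √(2.6² + 2.4²) ≈ 3.5.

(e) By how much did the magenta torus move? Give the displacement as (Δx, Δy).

(-0.1, -3.3)

From the two frames, the magenta torus sits at roughly (3.1, 6.1) before and (3.0, 2.8) after.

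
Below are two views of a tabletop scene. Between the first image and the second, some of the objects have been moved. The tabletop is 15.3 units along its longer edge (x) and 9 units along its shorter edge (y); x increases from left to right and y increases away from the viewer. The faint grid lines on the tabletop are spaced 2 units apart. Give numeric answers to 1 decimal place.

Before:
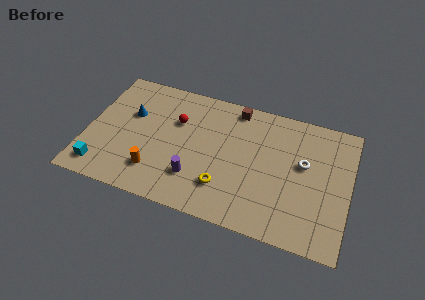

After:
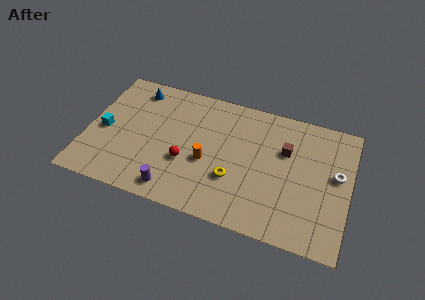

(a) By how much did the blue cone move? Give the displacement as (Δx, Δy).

(0.1, 1.9)

From the two frames, the blue cone sits at roughly (2.4, 5.7) before and (2.5, 7.6) after.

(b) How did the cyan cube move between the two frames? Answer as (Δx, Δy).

(-0.1, 2.7)

From the two frames, the cyan cube sits at roughly (1.1, 1.4) before and (1.0, 4.1) after.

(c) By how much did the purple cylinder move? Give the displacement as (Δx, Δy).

(-1.1, -1.2)

The purple cylinder started near (6.5, 2.4) and ended near (5.4, 1.2).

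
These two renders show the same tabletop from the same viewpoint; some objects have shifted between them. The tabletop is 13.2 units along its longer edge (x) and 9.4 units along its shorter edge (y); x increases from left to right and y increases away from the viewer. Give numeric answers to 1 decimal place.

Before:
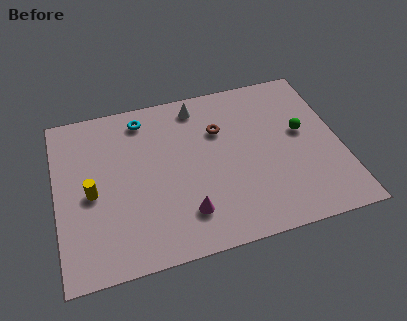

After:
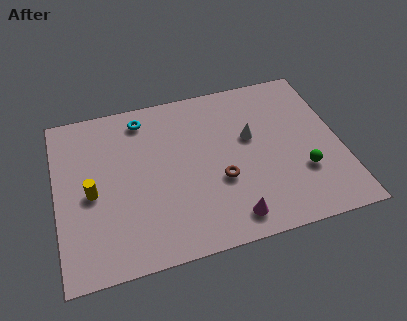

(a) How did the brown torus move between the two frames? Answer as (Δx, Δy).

(-0.2, -2.9)

The brown torus was at about (7.7, 6.4) and moved to about (7.5, 3.5).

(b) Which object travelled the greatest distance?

the white cone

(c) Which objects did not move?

the yellow cylinder and the cyan torus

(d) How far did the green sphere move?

2.3

From (11.5, 5.3) to (11.3, 3.0), the green sphere covered √(0.2² + 2.3²) ≈ 2.3 units.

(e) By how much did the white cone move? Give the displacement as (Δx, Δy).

(2.3, -2.5)

The white cone started near (6.8, 8.1) and ended near (9.1, 5.6).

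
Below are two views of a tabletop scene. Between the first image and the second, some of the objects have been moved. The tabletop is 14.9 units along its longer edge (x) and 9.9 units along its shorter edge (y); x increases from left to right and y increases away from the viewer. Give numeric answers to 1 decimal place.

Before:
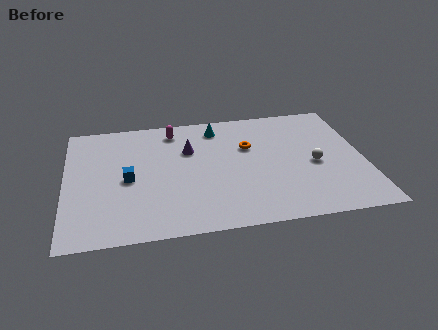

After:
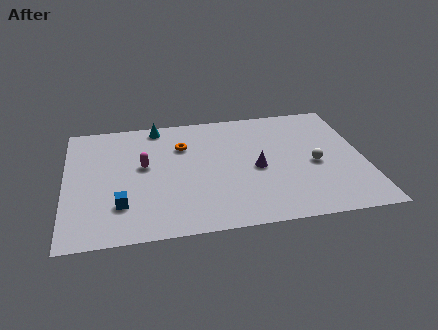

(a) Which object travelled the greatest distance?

the purple cone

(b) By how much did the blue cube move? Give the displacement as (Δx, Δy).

(-0.4, -2.0)

The blue cube was at about (3.1, 4.6) and moved to about (2.7, 2.6).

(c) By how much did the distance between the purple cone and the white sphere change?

-3.7

They were about 6.6 units apart before and 2.9 after — 3.7 units closer together.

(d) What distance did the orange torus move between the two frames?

3.4

The orange torus was near (9.2, 6.4) before and (5.9, 7.0) after, so it travelled √(3.3² + 0.6²) ≈ 3.4 units.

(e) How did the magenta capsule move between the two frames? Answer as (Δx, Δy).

(-1.6, -2.8)

The magenta capsule started near (5.5, 8.4) and ended near (3.9, 5.6).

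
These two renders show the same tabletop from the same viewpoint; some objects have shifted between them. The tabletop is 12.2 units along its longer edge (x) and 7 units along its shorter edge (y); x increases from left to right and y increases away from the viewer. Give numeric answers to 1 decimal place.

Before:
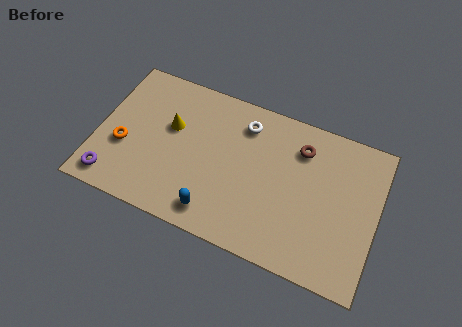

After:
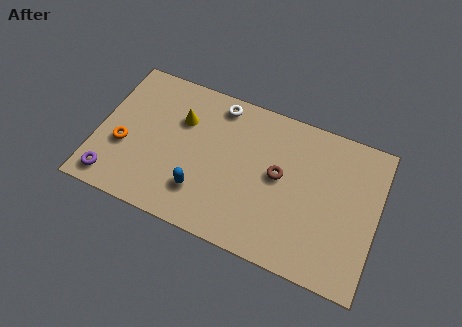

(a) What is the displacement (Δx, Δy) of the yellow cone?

(0.4, 0.5)

The yellow cone started near (3.1, 4.3) and ended near (3.5, 4.8).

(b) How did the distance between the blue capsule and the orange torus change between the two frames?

-0.9

They were about 4.5 units apart before and 3.6 after — 0.9 units closer together.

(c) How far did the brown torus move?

1.8

The brown torus was near (8.7, 5.4) before and (7.9, 3.8) after, so it travelled √(0.8² + 1.6²) ≈ 1.8 units.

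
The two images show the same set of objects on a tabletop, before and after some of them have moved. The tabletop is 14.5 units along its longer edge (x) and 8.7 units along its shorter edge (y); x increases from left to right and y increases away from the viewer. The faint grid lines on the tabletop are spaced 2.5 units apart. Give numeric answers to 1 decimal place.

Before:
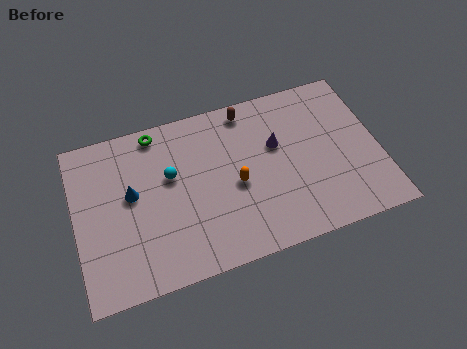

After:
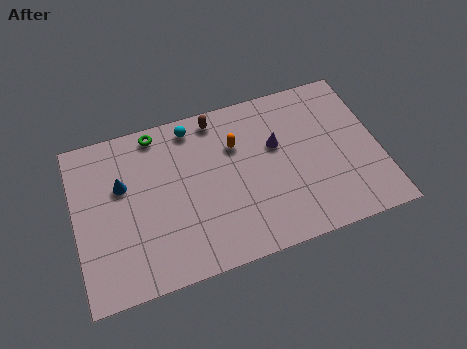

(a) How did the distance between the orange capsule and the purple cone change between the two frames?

-0.6

The distance was about 2.6 in the first image and 2.0 in the second, so they moved 0.6 units closer together.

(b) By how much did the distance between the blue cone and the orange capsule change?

+0.5

The distance was about 5.0 in the first image and 5.5 in the second, so they moved 0.5 units further apart.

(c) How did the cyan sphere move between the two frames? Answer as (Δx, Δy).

(1.2, 2.3)

The cyan sphere was at about (4.6, 5.3) and moved to about (5.8, 7.6).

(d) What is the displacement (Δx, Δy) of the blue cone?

(-0.4, 0.6)

From the two frames, the blue cone sits at roughly (2.7, 4.9) before and (2.3, 5.5) after.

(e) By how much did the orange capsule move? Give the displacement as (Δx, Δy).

(0.2, 2.1)

From the two frames, the orange capsule sits at roughly (7.6, 3.9) before and (7.8, 6.0) after.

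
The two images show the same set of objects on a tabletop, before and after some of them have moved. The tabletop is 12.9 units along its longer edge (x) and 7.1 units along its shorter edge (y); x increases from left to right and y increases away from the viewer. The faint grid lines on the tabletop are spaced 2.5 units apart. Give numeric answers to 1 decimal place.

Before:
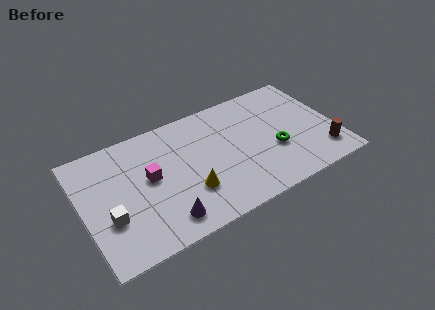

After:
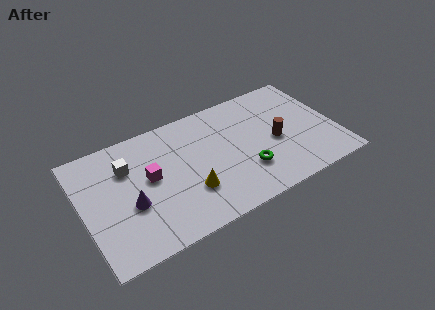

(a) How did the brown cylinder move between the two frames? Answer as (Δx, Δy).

(-2.2, 1.7)

The brown cylinder started near (12.0, 1.5) and ended near (9.8, 3.2).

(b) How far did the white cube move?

2.8

From (1.2, 2.5) to (2.4, 5.0), the white cube covered √(1.2² + 2.5²) ≈ 2.8 units.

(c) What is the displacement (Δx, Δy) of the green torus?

(-1.6, -0.6)

The green torus started near (9.7, 2.7) and ended near (8.1, 2.1).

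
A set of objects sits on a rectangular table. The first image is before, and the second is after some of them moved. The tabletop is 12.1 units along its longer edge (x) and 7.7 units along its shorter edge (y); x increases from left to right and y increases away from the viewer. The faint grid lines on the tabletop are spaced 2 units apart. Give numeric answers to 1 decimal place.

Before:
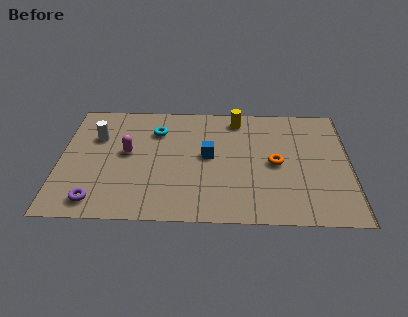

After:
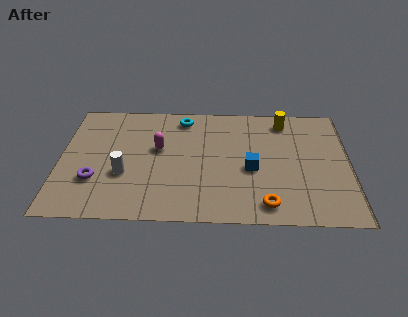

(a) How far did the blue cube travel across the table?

2.0

The blue cube was near (6.2, 4.1) before and (8.0, 3.3) after, so it travelled √(1.8² + 0.8²) ≈ 2.0 units.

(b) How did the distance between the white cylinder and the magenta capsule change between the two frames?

+0.6

The distance was about 1.6 in the first image and 2.2 in the second, so they moved 0.6 units further apart.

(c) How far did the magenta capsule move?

1.3

The magenta capsule moved from about (2.8, 4.2) to (4.1, 4.5), a distance of √(1.3² + 0.3²) ≈ 1.3.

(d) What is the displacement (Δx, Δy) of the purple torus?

(-0.1, 1.3)

The purple torus was at about (1.6, 1.1) and moved to about (1.5, 2.4).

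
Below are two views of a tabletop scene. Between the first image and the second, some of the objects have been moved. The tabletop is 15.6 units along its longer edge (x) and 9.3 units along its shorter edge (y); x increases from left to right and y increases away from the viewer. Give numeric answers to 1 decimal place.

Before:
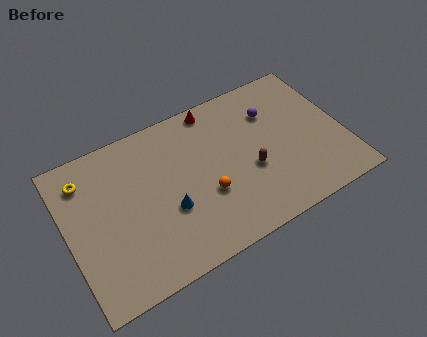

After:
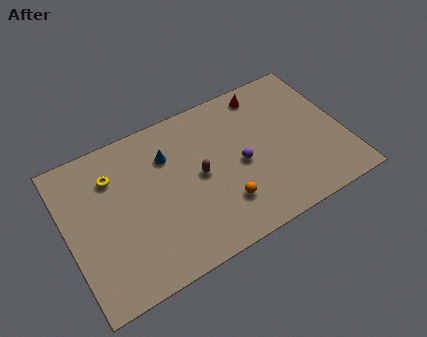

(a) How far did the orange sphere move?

1.3

From (7.6, 3.4) to (8.4, 2.4), the orange sphere covered √(0.8² + 1.0²) ≈ 1.3 units.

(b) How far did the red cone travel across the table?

2.9

The red cone was near (8.8, 8.4) before and (11.7, 8.1) after, so it travelled √(2.9² + 0.3²) ≈ 2.9 units.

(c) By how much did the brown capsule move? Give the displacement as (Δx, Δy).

(-2.8, 1.0)

The brown capsule started near (10.2, 3.7) and ended near (7.4, 4.7).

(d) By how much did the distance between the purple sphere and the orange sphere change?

-3.1

They were about 5.4 units apart before and 2.3 after — 3.1 units closer together.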